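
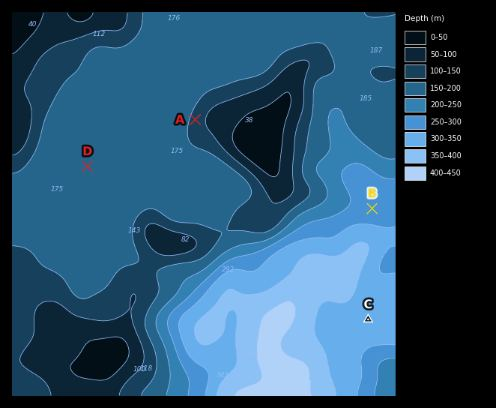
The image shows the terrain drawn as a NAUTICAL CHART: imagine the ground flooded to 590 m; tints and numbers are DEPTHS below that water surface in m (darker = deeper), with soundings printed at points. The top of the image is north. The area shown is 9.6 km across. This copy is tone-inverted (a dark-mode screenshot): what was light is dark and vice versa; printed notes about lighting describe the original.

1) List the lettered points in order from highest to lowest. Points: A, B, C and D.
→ A D B C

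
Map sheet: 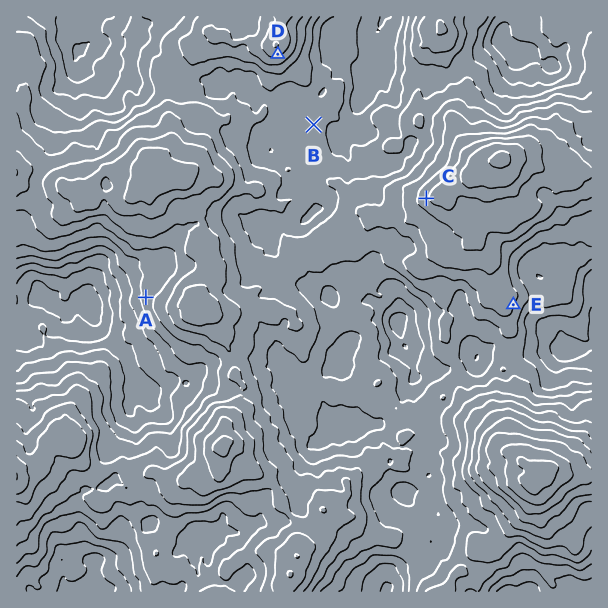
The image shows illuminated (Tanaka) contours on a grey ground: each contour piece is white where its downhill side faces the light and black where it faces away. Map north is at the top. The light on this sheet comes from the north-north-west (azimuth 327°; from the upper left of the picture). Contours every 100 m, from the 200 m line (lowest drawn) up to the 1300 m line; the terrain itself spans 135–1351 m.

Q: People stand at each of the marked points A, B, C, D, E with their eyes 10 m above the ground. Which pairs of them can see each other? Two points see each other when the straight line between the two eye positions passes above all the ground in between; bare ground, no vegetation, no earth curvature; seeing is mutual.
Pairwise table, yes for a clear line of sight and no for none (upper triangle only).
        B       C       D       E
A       no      no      no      no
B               yes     yes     no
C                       yes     no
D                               no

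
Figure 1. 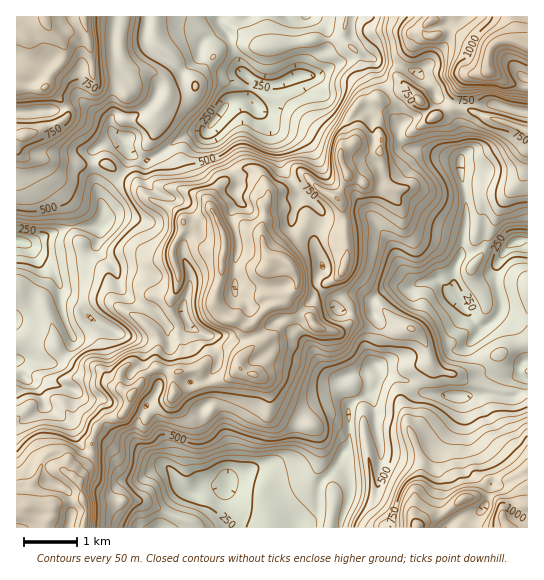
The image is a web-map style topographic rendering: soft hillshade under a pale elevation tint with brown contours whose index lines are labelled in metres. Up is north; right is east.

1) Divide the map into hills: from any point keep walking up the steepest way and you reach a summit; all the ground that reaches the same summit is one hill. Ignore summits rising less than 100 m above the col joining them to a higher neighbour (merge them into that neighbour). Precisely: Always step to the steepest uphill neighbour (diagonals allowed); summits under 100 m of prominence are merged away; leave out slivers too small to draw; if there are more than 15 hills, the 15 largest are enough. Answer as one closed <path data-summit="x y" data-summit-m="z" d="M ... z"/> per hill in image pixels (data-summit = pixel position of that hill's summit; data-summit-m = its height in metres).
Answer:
<path data-summit="487 65" data-summit-m="1191" d="M527 16l-380 1-3 16 3 13 4 6 30 17 10-5 8-7 0-5 4 7 19 12 19 1 9 7 15 5 13 0 19-8 18 0 28-15 24-5 9 6 9 24 14 21 1 35 6 6 17 1 18 7 14 3 5 3 5 29 2 26-6 37-8 17 0 14 6 16-11-8-9-13-9 0-11 3-8 5-18-3-12 7-10 11-9-8-15 0-10 10 2 6 6 1 26-1 9 14 0 8-7 21 2 9-8 10 2 20 6-4 4-8-1-14 5 6 27 8 12 11 11 3 81 1 5-6 2-11 7 0z"/><path data-summit="290 265" data-summit-m="998" d="M247 100l-10 0-10 4-21 27-13 1-12 5-32 23-7 0-12-7-9 22-20 23 2 17-6 12 0 22 18 18 6 23 10 10 10 5 12 3 18 20 14 1 5-2 19 10 10 20-2 8-14 18-10 0-1 2 9 21 8-2 5 1 5 4 4 8 1 14 5 16 0 33 29-13 21-3 10-4 6-11 4-30 12-12 12-6 15-2 5 2 6 7 5-7 13-6 0-22 8-10-2-9 7-21 0-8-9-14-32 0-20-24-2-10 6-8 0-4-8-19 0-13 6-16 0-6-10-11-12-7-15-22-4-9-3-20-6-16-16-21z"/><path data-summit="46 21" data-summit-m="963" d="M146 16l-130 1 1 224 13 3 15-8 26-9 28-1 4-11 0-9-10-29-1-24 7-8 19-9 5 3 4 11 4 5 11 5 7 0 32-23 12-5 13-1 21-27 10-4 12 1 3-22-11-7-19-1-19-12-4-7 0 5-8 7-10 5-30-17-7-13z"/><path data-summit="347 175" data-summit-m="927" d="M307 76l-10 0-19 8-13 0-12-4-4 21 14 13 10 17 11 40 15 22 12 7 10 11 0 6-6 16 0 13 8 19 0 4-6 8 2 10 18 21 2-6 8-7 15 0 9 8 10-11 12-7 18 3 8-5 11-3 9 0 9 13 9 7-4-15 0-14 8-17 6-37-2-26-5-29-5-3-14-3-18-7-17-1-7-10 1-12-11-13-23-4-13 10-7 0-8-4-10-10-3-7-13-11z"/><path data-summit="131 395" data-summit-m="927" d="M97 244l-12 9-30 6-6 0-15-11-2 1 3 6 18 16 4 7 3 7 1 22 6 18 6 12 0 5-4 7-15 14-37-3-1 5 4 9 6 5 11-2 38 14 38 42 24 12-2-14 8-20 4-4 10 12 3 14 5 10 2 8-3 11 23 30 8 0 11-7 21-1-3-38-20-23-3-6 2-10-11-22 1-2 10 0 14-18 2-8-10-20-19-10-5 2-14-1-18-20-12-3-10-5-10-10-6-23-16-16z"/><path data-summit="26 506" data-summit-m="984" d="M37 377l-10 2 12 10 5 17-14 11-14 5 0 105 123 1-6-9-14-10-3-10 1-8 6-8 19-4 7-6 16-7-16-10-15-13-21-10-38-42z"/><path data-summit="417 527" data-summit-m="1030" d="M367 395l-13 6-6 8 1 32-9 21 7 11 2 10 0 15-8 21 0 9 105 0 11-9 20-6 8-7 6-21-11-11-1-17-10-18-5-36-5-7 1 11-3 10-6 9-13 11-31 12-24 2-3-4-4-17-1-24z"/><path data-summit="507 527" data-summit-m="1069" d="M526 379l-5 0-2 11-5 6-36-1-18 2 4 6 5 36 10 18 1 17 11 11 0 2-4 16-8 9-17 4-9 5-6 7 81-1 0-146z"/>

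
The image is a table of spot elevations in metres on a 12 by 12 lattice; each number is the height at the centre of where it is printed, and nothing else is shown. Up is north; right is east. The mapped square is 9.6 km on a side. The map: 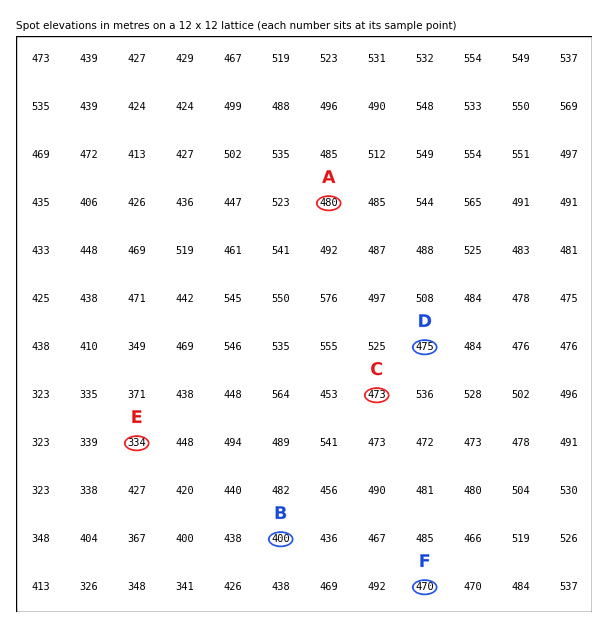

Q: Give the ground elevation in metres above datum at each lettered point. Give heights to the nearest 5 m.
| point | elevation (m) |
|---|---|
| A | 480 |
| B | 400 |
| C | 475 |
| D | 475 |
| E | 335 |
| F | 470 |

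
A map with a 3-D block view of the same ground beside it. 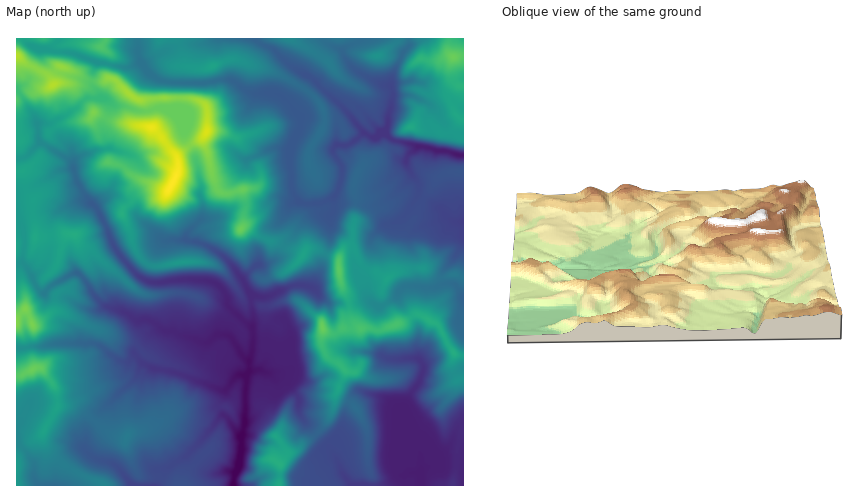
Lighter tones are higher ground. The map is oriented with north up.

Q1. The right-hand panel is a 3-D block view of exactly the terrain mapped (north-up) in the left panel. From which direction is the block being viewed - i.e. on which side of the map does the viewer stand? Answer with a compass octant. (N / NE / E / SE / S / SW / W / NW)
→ E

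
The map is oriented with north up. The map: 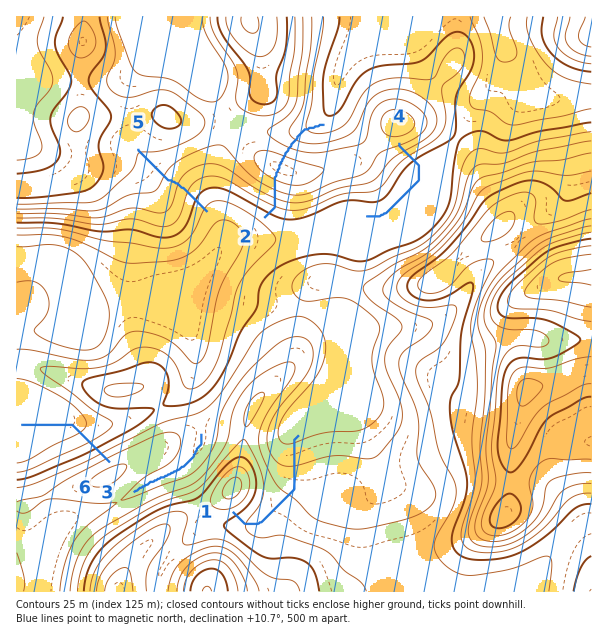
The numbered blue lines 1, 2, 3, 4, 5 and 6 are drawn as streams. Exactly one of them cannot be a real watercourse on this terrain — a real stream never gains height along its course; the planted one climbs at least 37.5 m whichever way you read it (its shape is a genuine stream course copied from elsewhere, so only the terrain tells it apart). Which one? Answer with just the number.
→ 2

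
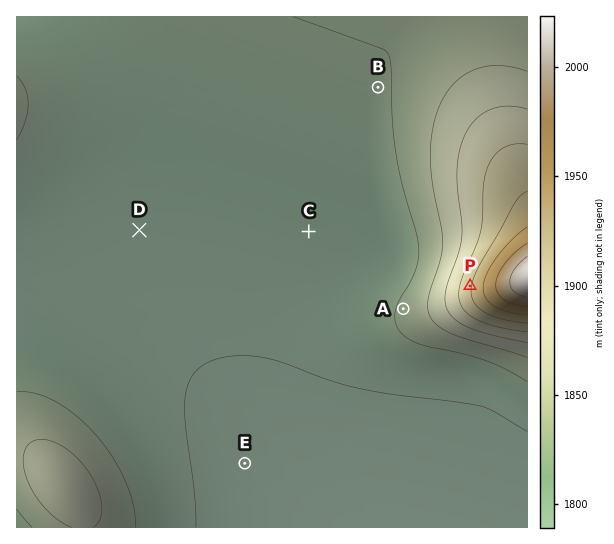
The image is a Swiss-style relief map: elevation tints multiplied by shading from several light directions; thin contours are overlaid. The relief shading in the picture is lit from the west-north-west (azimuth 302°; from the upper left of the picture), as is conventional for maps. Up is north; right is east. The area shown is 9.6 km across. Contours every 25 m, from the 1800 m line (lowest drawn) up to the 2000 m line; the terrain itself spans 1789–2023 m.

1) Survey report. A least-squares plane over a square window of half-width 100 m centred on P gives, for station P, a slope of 7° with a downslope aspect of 279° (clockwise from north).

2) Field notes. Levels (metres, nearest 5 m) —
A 1830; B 1820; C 1810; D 1805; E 1795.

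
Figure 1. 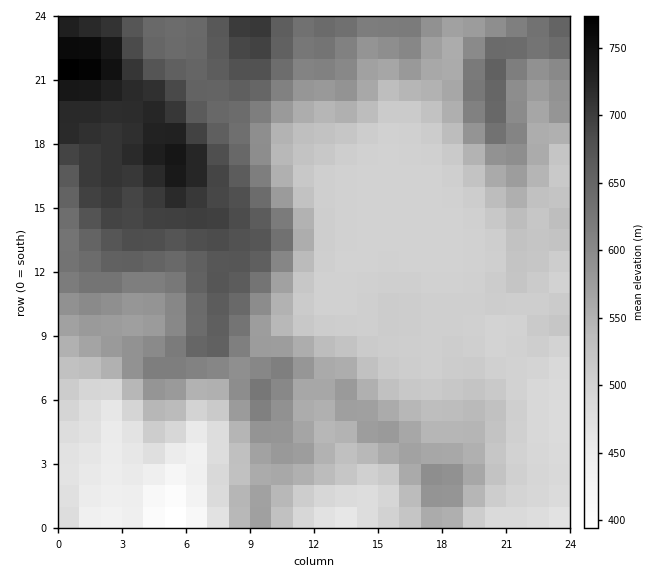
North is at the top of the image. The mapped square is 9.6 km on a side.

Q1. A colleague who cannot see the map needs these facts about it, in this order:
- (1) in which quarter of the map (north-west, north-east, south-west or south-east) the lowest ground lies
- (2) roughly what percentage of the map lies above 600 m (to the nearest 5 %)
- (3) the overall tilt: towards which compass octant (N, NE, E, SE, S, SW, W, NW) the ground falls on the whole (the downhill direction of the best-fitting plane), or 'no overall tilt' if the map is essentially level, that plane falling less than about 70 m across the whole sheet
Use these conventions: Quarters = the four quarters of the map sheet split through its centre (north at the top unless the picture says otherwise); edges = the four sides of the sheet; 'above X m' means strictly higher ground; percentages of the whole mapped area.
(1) Look to the south-west quarter for the lowest ground.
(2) Ground above 600 m makes up about 30 % of the sheet.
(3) The general tilt is down to the south-east (the land rises towards the north-west).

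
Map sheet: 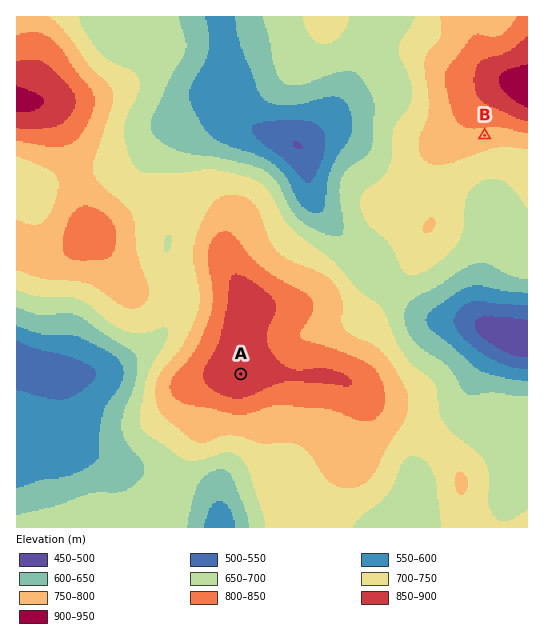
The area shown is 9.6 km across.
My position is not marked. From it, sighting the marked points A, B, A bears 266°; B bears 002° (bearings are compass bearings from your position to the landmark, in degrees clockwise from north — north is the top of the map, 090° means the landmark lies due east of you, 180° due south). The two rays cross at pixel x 477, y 357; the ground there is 570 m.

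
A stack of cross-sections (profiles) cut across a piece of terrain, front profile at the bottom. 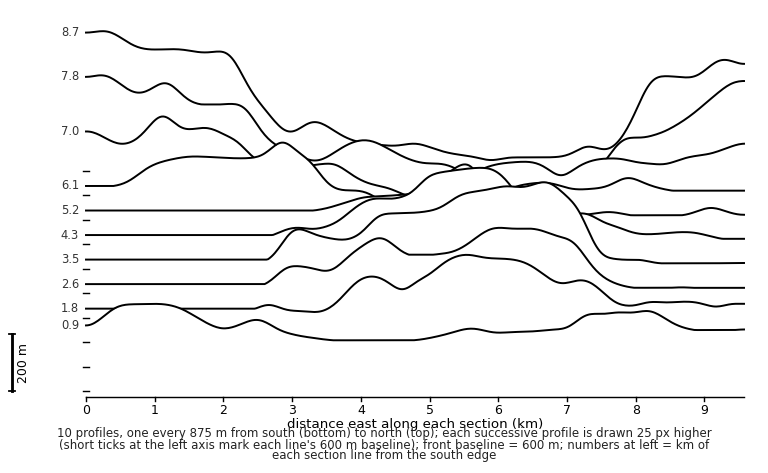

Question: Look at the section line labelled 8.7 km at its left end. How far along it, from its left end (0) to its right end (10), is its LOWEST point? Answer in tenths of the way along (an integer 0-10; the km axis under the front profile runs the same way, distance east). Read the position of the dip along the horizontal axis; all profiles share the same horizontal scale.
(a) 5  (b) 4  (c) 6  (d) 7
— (c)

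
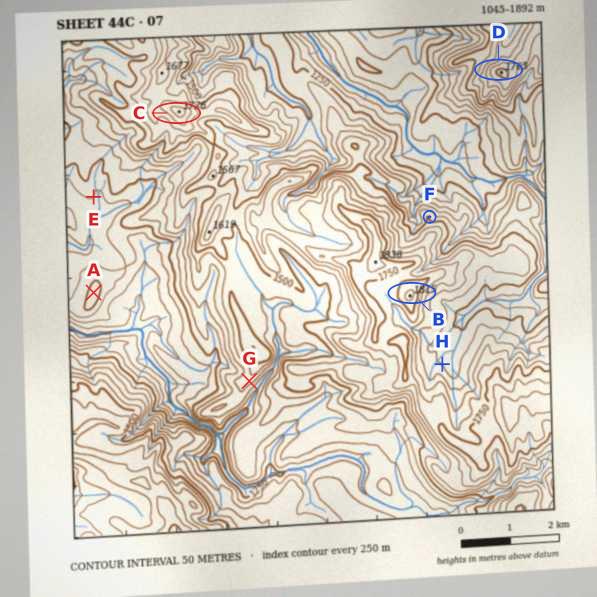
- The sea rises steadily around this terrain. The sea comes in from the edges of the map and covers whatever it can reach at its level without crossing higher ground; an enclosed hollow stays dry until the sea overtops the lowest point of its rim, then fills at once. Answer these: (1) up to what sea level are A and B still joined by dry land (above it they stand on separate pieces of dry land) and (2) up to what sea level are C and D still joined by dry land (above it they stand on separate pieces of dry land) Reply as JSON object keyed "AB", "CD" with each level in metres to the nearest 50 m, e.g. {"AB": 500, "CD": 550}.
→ {"AB": 1200, "CD": 1300}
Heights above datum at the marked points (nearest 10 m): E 1200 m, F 1490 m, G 1420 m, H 1550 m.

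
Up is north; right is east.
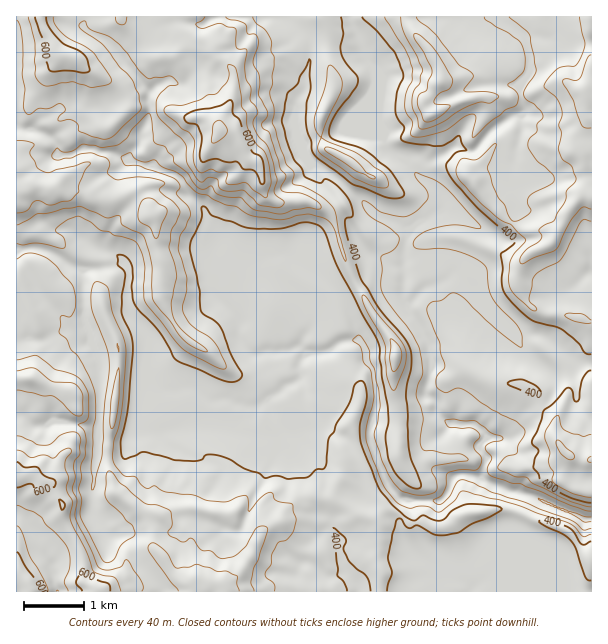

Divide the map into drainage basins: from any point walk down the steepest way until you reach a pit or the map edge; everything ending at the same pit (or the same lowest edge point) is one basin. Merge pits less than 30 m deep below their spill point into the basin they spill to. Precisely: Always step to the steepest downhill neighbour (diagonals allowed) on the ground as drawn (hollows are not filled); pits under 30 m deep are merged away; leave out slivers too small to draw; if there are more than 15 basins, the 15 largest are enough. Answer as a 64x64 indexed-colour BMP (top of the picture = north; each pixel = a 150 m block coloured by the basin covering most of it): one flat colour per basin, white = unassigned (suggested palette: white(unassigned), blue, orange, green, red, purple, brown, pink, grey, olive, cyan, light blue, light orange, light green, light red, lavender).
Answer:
<image width="64" height="64" href="data:image/bmp;base64,Qk12CAAAAAAAAHYAAAAoAAAAQAAAAEAAAAABAAQAAAAAAAAIAAATCwAAEwsAABAAAAAAAAAA////ALR3HwAOf/8ALKAsACgn1gC9Z5QAS1aMAMJ34wB/f38AIr28AM++FwDox64AeLv/AIrfmACWmP8A1bDFABIiIiIRERERERERERERERERERERERERERERERERERERIiIiIhEREREREREREREREREREREREREREREREREREREiIiIhERERERERERERERERERERERERERERERERERERESIiIiERERERERERERERERERERERERERERERERERERERIiIiIREREREREREREREREREREREREREREREREREREREiIiIhERERERERERERERERERERERERERERERERERERESIiIhERERERERERERERERERERERERERERERERERERERIiIhEREREREREREREREREREREREREREREREREREREREiIiERERERERERERERERERERERERERERERERERERERESIiIRERERERERERERERERERERERERERERERERERERERIiIhEREREREREREREREREREREREREREREREREREREREiIhERERERERERERERERERERERERERERERERERERERESIhEREREREREREREREREREREREREREREREREREREREREREREREREREREREREREREREREREREREREREREREREREREREREREREREREREREREREREREREREREREREREREREREREREREREREREREREREREREREREREREREREREREREREREREREREREREREREREREREREREREREREREREREREREREREREREREREREREREREREREREREREREREREREREREREREREREREREREREREREREREREREREREREREREREREREREREREREREREREREREREREREREREREREREREREREREREREREREREREREREREREREREREREREREREREREREREREREREREREREREREREREREREREREREREREREREREREREREREREREREREREREREREREREREREREREREREREREREREREREREREREREREREREREREREREREREREREREREREREREREREREREREREREREREREREREREREREREREREREREREREREREREREREREREREREREREREREREREREREREREREREREREREREREREREREREREREREREREREREREREREREREREREREREREREREREREREREREREREREREREREREREREREREREREREREREREREREREREREREREREREREREREREREREREREREREREREREREREREREREREREREREREREREREREREREREREREREREREREREREREREREREREREREzEREREREREREREREREREREREREREREREREREREREzMzMREREREREREREREREREREREREREREREREREREREzMzMxEREREREREREREREREREREREREREREREREREREzMzMzERERERERERERERERERERERERERERERERERERETMzMzMRERERERERERERERERERERERERERERERERERERMzMzMxEREREREREREREREREREREREREREREREREREREzMzMzERERERERERERERERERERERERERERERERERERERMzMzMRERERERERERERERERERERERERERERERERERERERMzMxERERERERERERERERERERERERERERERERERERERETMzERERERERERERERERERERERERERERERERERERERERMzMRERERERERERERERERERERERERERERERERERERERETMxEREREREREREREREREREREREREREREREREREREREREzERERERERERERERERERERERERERERERERERERERERETMRERERERERERERERERERERERERERERERERERERERERERERERERERERERERERERERERERERERERERERERERERERERERERERERERERERERERERERERERERERERERERERERERERERERERERERERERERERERERERERERERERERERERERERERERERERERERERERERERERERERERERERERERERERERERERERERERERERERERERERERERERERERERERERERERERERERERERERERERERERERERERERERERERERERERERERERERERERERERERERERERERERERERERERERERERERERERERERERERERERERERERERERERERERERERERERERERERERERERERERERERERERERERERERERERERERERERERERERERERERERERERERERERERERERERERERERERERERERERERERERERERERERERERERERERERERERERERERERERERERERERERERERERERERERERERERERERERERERERERERERERERERERERERERERERERERERERERERERERERERERERERERERERERERERERERERERERERERERERERERERERERERERERERERERERERERERERERERERERERERERERERERERERERERERERERERERERERERERERERERERERERERERERERERERERERERERERERERERERERERERERERERERERERERERERERERERERERERERERERERERERERERERERERERERERERERERERERERERERERERERERERERERERERER"/>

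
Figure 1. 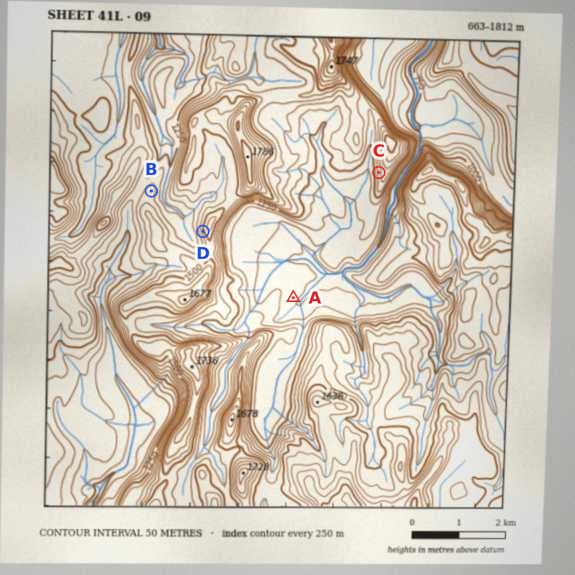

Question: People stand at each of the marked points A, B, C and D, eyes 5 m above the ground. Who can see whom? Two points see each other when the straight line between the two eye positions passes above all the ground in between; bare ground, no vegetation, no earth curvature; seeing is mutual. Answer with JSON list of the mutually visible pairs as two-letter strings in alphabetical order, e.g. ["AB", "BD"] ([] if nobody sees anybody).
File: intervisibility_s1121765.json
["AC", "BD"]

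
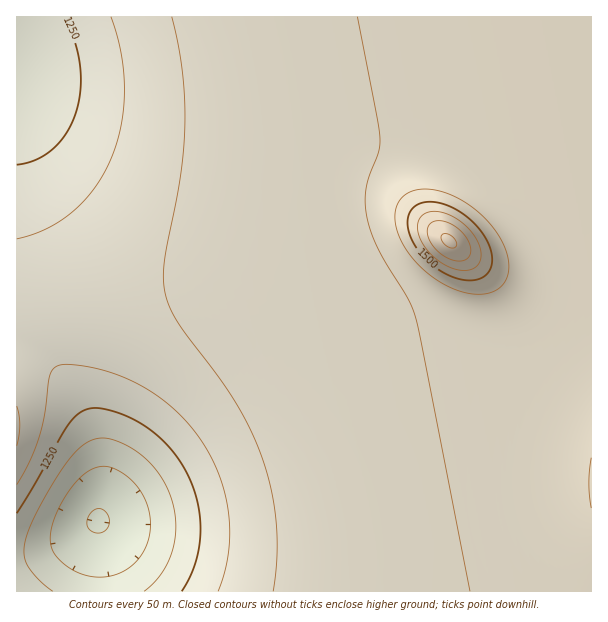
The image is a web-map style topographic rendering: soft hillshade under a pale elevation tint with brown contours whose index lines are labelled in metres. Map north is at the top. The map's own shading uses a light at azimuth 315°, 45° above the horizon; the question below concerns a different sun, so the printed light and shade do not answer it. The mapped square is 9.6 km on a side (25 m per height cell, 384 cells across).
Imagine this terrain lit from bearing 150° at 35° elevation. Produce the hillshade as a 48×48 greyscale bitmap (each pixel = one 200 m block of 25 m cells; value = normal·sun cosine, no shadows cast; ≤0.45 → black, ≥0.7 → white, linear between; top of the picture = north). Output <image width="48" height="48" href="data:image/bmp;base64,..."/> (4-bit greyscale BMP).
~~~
<image width="48" height="48" href="data:image/bmp;base64,Qk32BAAAAAAAAHYAAAAoAAAAMAAAADAAAAABAAQAAAAAAIAEAAATCwAAEwsAABAAAAAAAAAAAAAAABEREQAiIiIAMzMzAERERABVVVUAZmZmAHd3dwCIiIgAmZmZAKqqqgC7u7sAzMzMAN3d3QDu7u4A////AGZlRDMiIiM0RVZmd3d3d3d3d3d3d3d3d3ZlVEMyIiMzRFVmZ3d3d3d3d3d3d3d3d4h2VUQzIiM0RVZmd3d3d3d3d3d3d3d3d6mHZlRDMzM0RVZmd3d3d3d3d3d3d3d3d8uph2VURERERVZmd3d3d3d3d3d3d3d3d93LqHZlVERFVWZmd3d3d3d3d3d3d3d3d+7cuph2ZVVVVWZnd3d3d3d3d3d3d3d3d//u26mHdmZWZmZnd3d3d3d3d3d3d3d3dv/+3LqYd3ZmZmZ3d3d3d3d3d3d3d3d3Zv//7cupiHd3Z3d3d3d3d3d3d3d3d3d3Zu/+7cupmId3d3d3d3d3d3d3d3d3d3d3Zt7u7dy6mYh3d3d3d3d3d3d3d3d3d3d3Zs3d3cy6qZiId3d3d3d3d3d3d3d3d3d3ZrzN3Mu6qZiIh3d3d3d3d3d3d3d3d3d3Zqu8zMu6qZiIh3d3d3d3d3d3d3d3d3d3Zpmru7uqqZiIiHd3d3d3d3d3d3d3d3d3domaq7qqmZiIiHd3d3d3d3d3d3d3d3d3d3iZqqqpmYiIiHd3d3d3d3d3d3d3d3d3d3iZmqmZmYiIh3d3d3d3d3d3d3d3d3d3d3iZmZmZiIiIh3d3d3d3d3d3d3d3d3d3d4iJmZiIiIiId3d3d3d3d3d3d3d3d3d3d4iIiIiIiIiHd3d3d3d3d3d3d3eIh3d3d4iIiIiIiId3d3d3d3d3d3d3eIiIiId3d3d3d3d3d3d3d3d3d3d3d3d3iJqqmYh3d3d3d3d3d3d3d3d3d3d3d3d4mrzcuYh3d3d3d3d3d3d3d3d3d3d3d3eJrO/+yoh3d3d3d3d3d3d3d3d3d3d3d3iJvv//yoh3d2ZmZmZ3d3d3d3d3d3d3d3eJvf/9uYh3d2ZmZmZmd3d3d3d3d3d3d3d3i926mId3d2ZmZmZmZ3d3d3d3d3d3d3ZDNWVneHd3d2ZmZmZmZnd3d3d3d3d3d2QQAAA2d3d3d2VVVWZmZnd3d3d3d3d3dlIAAAA2d3d3d1VVVVZmZmd3d3d3d3d3dkIAAAJWd3d3d1VVVVVmZmd3d3d3d3d3dlMQATVnd3d3d1VVVVVWZmZ3d3d3d3d3dlQzNFZ3d3d3d1VVVVVWZmZ3d3d3d3d3d2ZVZnd3d3d3d1VVVVVWZmZ3d3d3d3d3d3d3d3d3d3d3d1VVVVVWZmZ3d3d3d3d3d3d3d3d3d3d3d1VVVVVWZmZ3d3d3d3d3d3d3d3d3d3d3d1VVVVVWZmZ3d3d3d3d3d3d3d3d3d3d3d2ZVVVVmZmZ3d3d3d3d3d3d3d3d3d3d3d2ZmVVZmZmd3d3d3d3d3d3d3d3d3d3d3d2ZmZmZmZmd3d3d3d3d3d3d3d3d3d3d3d3dmZmZmZnd3d3d3d3d3d3d3d3d3d3d3d3d2ZmZmZnd3d3d3d3d3d3d3d3d3d3d3d3d3dmZmZ3d3d3d3d3d3d3d3d3d3d3d3d4h3d3d3d3d3d3d3d3d3d3d3d3d3d3d3d4iHd3d3d3d3d3d3d3d3d3d3d3d3d3d3dw=="/>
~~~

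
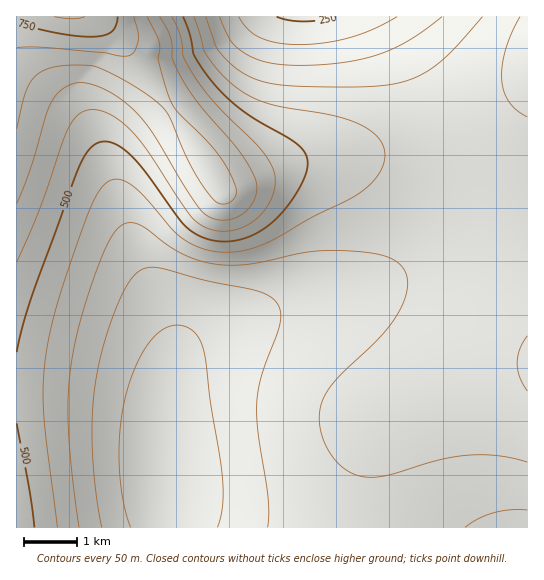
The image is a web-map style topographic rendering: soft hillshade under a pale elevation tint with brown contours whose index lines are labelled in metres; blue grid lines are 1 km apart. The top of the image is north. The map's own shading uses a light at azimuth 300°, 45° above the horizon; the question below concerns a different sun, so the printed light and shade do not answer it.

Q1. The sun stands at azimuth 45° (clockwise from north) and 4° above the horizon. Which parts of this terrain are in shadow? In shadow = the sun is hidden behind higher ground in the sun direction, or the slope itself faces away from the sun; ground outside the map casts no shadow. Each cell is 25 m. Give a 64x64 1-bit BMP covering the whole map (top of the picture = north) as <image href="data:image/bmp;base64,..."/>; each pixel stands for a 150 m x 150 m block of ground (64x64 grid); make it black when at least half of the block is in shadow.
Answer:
<image width="64" height="64" href="data:image/bmp;base64,Qk0+AgAAAAAAAD4AAAAoAAAAQAAAAEAAAAABAAEAAAAAAAACAAATCwAAEwsAAAIAAAAAAAAA////AAAAAAAAAAAAAAAAAAAAAAAAAAAAAAAAAAAAAAAAAAAAAAAAAAAAAAAAAAAAAAAAAAAAAAAAAAAAAAAAAAAAAAAAAAAAAAAAAAAAAAAAAAAAAAAAAAAAAAAAAAAAAAAAAAAAAAAAAAAAAAAAAAAAAAAAAAAAAAAAAAAAAAAAAAAAAAAAAAAAAAAAAAAAAAAAAAAAAAAAAAAAAAAAAAAAAAAAAAAAAAAAAAAAAAAAAAAAAAAAAAD8AAAAAAAAAP+AAAAAAAAA/+AAAAAAAAH/+AAAAAAAAf/+AAAAAAAB//+AAAAAAAH//8AAAAAAAf//8AAAAAAB///4AAAAAAH///wAAAAAAf///gAAAAAB///+AAAAAAH///4AAAAAAf///gAAAAAB///8AAAAAAH///gAAAAAAf//8AAAAAAB///gAAAAAAH//8AAAAAAAf//gAAAAAAB//8AAAAAAAH//wAAAAAAAf/+AAAAAAAB//wAAAAAAAH//AAAAAAAA//4AAAAAAAD//gAAAAAAAP/8AAAAAAAB//gAAAAAAAP/+AAAAAAAB//wAAAAAAAP/+AAAAAAAB//4AAAAAAAP//AAAAAAAA//4AAAAAAAD//gAAAAAAAP/8AAAAAAAA//gAAAAAAAD/8AAAAAAAAP/gAAAAAAAA/8AAAAAAAAD/AAAAAAAAAA=="/>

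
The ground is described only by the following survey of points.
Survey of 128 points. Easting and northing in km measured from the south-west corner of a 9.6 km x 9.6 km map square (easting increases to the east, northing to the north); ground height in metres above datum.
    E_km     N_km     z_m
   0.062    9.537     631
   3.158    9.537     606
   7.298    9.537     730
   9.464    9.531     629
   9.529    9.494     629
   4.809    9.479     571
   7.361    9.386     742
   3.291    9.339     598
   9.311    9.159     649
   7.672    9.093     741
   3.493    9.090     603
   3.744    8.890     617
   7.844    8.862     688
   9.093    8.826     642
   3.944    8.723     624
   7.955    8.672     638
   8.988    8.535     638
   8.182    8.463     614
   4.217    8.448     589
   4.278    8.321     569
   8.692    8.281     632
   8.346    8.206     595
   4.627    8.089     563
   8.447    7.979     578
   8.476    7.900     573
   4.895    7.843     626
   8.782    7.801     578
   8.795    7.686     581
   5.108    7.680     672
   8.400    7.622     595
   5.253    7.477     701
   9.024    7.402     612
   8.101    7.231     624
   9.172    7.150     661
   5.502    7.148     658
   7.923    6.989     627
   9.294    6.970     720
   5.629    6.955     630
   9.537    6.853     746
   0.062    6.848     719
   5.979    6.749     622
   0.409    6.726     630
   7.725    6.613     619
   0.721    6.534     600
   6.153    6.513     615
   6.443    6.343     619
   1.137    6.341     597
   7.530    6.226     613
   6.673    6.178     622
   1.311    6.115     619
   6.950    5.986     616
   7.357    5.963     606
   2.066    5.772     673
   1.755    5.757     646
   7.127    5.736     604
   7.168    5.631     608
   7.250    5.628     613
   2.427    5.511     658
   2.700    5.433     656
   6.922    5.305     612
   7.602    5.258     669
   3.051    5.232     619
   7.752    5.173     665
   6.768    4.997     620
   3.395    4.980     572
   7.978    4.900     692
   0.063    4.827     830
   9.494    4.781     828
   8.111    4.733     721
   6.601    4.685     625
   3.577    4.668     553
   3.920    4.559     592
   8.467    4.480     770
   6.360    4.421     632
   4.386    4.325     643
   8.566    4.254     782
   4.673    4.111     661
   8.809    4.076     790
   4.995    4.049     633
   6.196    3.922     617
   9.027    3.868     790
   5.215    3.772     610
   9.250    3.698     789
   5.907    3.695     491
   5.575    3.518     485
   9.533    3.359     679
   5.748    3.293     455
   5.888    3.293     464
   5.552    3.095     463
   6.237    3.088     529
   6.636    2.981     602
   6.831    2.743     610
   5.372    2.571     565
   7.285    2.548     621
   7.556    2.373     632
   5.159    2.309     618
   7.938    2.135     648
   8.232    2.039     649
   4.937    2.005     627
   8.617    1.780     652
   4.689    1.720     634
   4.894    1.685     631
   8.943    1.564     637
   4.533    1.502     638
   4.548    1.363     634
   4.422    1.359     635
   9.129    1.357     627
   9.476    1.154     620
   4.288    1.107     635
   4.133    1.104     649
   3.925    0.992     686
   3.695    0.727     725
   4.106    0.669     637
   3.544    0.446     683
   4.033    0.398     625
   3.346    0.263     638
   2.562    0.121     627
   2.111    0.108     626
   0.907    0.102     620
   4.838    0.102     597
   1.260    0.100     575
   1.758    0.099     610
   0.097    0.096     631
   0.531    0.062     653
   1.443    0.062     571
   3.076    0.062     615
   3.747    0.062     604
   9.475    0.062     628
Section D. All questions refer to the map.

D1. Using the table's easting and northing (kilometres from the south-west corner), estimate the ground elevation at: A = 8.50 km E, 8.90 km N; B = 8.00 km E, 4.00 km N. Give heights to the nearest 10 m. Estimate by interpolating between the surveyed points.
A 670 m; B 790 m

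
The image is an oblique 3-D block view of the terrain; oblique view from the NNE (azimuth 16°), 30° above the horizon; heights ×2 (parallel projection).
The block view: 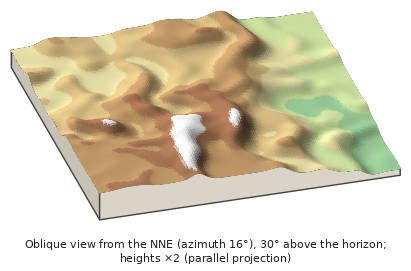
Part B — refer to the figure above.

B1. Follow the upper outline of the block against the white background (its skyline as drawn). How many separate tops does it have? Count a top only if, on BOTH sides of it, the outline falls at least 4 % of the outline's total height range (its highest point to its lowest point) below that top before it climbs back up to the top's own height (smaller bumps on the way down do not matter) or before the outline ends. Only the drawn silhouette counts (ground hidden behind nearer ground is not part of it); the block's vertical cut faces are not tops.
2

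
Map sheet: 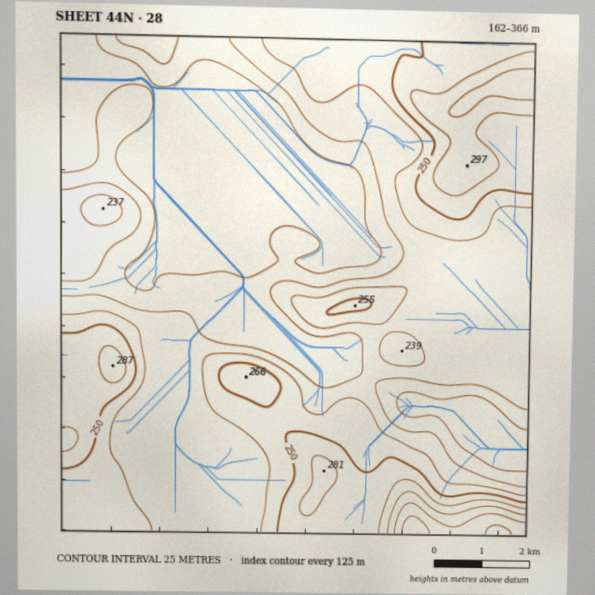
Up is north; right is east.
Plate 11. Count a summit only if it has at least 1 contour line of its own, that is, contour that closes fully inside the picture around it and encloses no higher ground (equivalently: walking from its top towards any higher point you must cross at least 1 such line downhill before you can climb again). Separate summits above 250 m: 4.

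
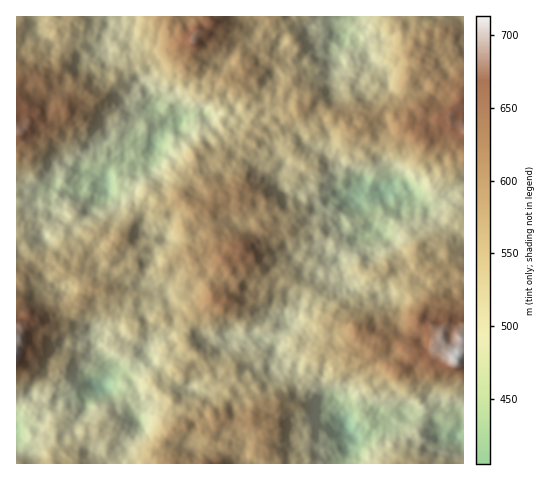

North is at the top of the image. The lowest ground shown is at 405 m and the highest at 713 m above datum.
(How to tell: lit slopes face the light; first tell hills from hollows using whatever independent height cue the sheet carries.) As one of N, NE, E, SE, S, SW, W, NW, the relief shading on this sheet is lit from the W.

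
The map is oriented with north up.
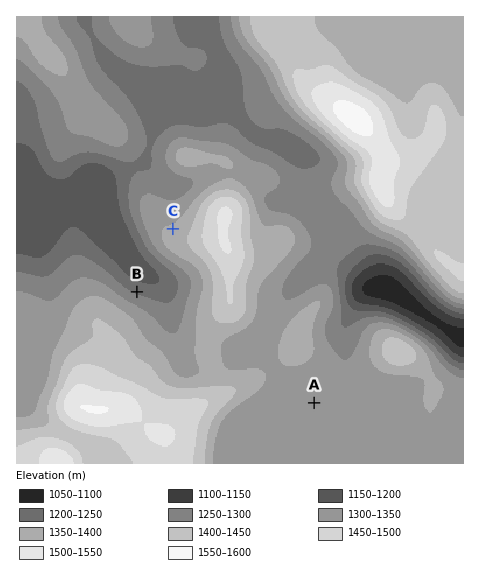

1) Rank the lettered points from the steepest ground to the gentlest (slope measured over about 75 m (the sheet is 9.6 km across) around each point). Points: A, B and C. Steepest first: B C A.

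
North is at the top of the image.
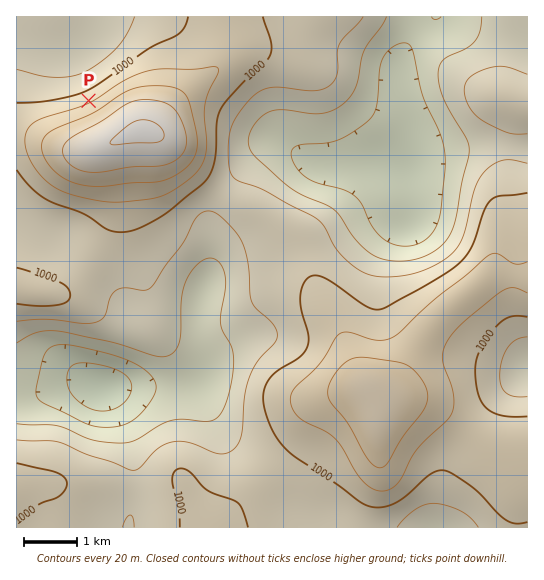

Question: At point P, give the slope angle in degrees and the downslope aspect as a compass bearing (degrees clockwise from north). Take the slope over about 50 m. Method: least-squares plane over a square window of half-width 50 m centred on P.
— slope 5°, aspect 334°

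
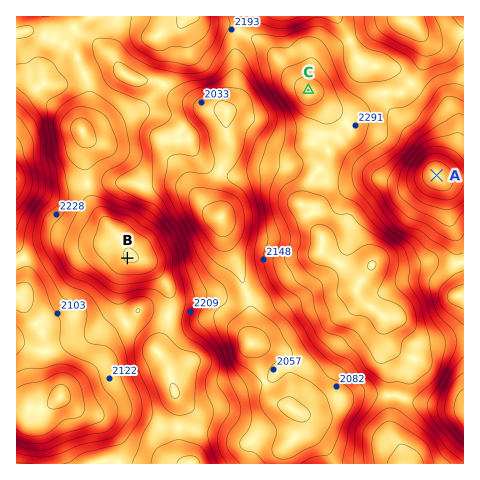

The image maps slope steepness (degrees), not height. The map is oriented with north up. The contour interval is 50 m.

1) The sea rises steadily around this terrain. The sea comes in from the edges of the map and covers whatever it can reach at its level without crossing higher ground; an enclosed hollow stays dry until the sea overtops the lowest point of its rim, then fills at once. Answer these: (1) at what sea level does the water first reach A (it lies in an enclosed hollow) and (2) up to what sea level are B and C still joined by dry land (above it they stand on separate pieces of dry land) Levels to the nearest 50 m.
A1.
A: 1900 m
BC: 2200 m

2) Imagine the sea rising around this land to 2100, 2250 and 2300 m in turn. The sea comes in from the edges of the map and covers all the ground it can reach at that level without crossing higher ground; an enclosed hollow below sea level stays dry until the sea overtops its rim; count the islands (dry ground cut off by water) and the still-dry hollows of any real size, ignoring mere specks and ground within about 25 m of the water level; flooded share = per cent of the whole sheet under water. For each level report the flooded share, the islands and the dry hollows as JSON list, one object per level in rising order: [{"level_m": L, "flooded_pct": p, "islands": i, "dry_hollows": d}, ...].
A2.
[{"level_m": 2100, "flooded_pct": 27, "islands": 0, "dry_hollows": 0}, {"level_m": 2250, "flooded_pct": 68, "islands": 1, "dry_hollows": 0}, {"level_m": 2300, "flooded_pct": 83, "islands": 5, "dry_hollows": 0}]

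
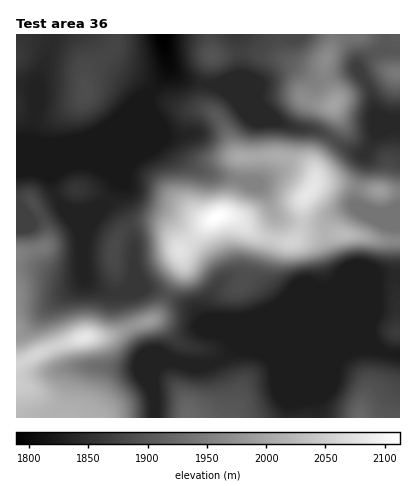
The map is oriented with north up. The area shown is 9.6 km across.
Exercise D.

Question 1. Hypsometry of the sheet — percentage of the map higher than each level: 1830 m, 82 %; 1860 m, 59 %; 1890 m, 41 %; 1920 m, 31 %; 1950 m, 24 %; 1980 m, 17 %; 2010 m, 11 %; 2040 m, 6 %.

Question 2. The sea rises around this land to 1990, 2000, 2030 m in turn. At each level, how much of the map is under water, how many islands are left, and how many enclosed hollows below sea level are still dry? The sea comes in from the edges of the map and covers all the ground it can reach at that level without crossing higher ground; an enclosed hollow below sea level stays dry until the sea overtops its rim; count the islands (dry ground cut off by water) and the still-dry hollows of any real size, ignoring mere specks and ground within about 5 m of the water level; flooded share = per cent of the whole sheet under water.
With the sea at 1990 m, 85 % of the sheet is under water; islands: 2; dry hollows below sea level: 0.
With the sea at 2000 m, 87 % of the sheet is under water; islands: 1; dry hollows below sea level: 0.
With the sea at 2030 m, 93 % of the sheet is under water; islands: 1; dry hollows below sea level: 0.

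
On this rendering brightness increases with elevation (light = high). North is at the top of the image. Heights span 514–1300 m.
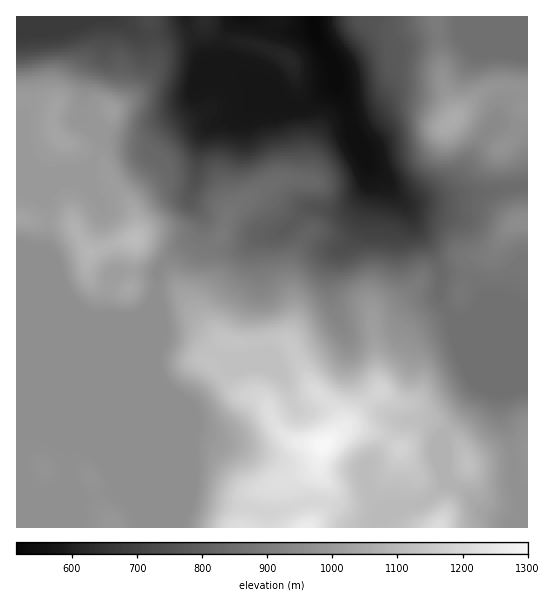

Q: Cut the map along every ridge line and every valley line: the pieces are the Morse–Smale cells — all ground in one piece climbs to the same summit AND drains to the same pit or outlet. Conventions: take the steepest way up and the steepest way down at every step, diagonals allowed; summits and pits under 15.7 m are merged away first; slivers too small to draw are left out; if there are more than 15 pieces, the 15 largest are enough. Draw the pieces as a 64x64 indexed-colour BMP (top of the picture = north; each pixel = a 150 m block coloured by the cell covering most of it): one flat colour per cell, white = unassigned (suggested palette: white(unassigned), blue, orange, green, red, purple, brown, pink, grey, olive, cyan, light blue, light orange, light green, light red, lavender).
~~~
<image width="64" height="64" href="data:image/bmp;base64,Qk12CAAAAAAAAHYAAAAoAAAAQAAAAEAAAAABAAQAAAAAAAAIAAATCwAAEwsAABAAAAAAAAAA////ALR3HwAOf/8ALKAsACgn1gC9Z5QAS1aMAMJ34wB/f38AIr28AM++FwDox64AeLv/AIrfmACWmP8A1bDFACIiIiIiIiIiIv////////8AAAAAAAAAAAAAAAAAAAALIiIiIiIiIiIi/////////wAAAAABERAAAAAAAAAHd3siIiIiIiIiIiL///////EREQAAABEREREAAAAAAHd3eyIiIiIiIiIiIv///xEREREREREREREREREQAAAHd3d7IiIiIiIiIiIi//EREREREREREREREREREREAAHd3d3siIiIiIiIiIiL/8RERERERERERERERERERERB3d3d3eyIiIiIiIiIiIv8REREREREREREREREREREREXd3d3e7IiIiIiIiIiIi/xEREREREREREREREREREREXd3d3d7siIiIiIiIiIiL/ERERERERERERERERERERERd3d3d3uyIiIiIiIiIiIvERERERERERERERERERERERF3d3d3e7IiIiIiIiIiIi8REREREREREREREREREREREXd3d3d7siIiIiIiIiIiIRERERERERERERERERERERERF3d3d3uyIiIiIiIiIiIhEREREREREREREREREREREREXd3d3u7IiIiIiIiIiIiERERERERERERERERERERERERF3d3e7siIiIiIiIiIiIRERERERERERERERERERERERERd3d7uyIiIiIiIiIiIhEREREREREREREREREREREREREXd3u7IiIiIiIiIiIiERERERERERERERERERERERERERd3e7siIiIiIiIiIiIREREREREREREREREREREREREREXe7uyIiIiIiIiIiIhERERERERERERERERERERERERERd7u7IiIiIiIiIiIhERERERERERERERERERERERERERd3u7siIiIiIiIiIiERERERERERERERERERERERERERF3u7uyIiIiIiIiIiIRERERERERERERERERERERERERF3e7u7IiIiIiIiIiIhEREREREREREREREREREREREREXe7u7siIiIiIiIiIiERERERERERERERERERERERERERe7u7uyIiIiIiIiIiIRERERERERERERERERERERERERe7u7u7IiIiIiIiIiIhERERERERERERERERERERERERG7u7u7siIiIiREAAACERERERERERERERERERERERERFVVVVVVd3d3dREQAAAAREREREREREREREREREREREREVVVVVVV3d3dRERAAAABEREREREREREREREREREREREVVVVVVVXd3d1EREAAAAARERERERERERERERERERERERVVVVVVVd3d1ERERAAAABERERERERERERERERERERERFVVVVVVV3d3UREREAAAAEREREREREREREREREREREREVVVVVVVXd3UREREREREQRERERERERERERERERERERERVVVVVVVd3dREREREREREERERERERERERERERERERERFVVVVVVV3d1ERERERERERBERERERERERERERERERERFVVVVVVVXd3UREREREREREQRERERERERERERERERERFVVVVVVVVd3dREREREREREREEREREREREREREREREREVVVVVVVVV3d1ERERERERERERBEREREREREREREREREVVVVVVVVVXd3UREREREREREREERERERERERERERERERVVVVVVVVVd3dREREREREREREQRERERERERERERERERVVVVVVVVVV3d1EREREREREREQRERERERERERERERERFVVVVVVVVVXdRERERERERERERBERERERERERERERERMzMzMzVVVVVUREREREREREREREEREREREREREREREREzMzMzMzMzNVREREREREREREREQREREREREREREREREzMzMzMzMzMzNETuREREREREREREEREREREREREREREzMzMzMzMzMzM+7u7u7kREREREREQREREREREREREREzMzMzMzMzMzMz7u7u7u5ERERERERBERERERERERERETMzMzMzMzMzMzPu7u7u7kREREREREERERERERERERETMzMzMzMzMzMzM+7u7mZm7k6Z5EREQRERERERERERERMzMzMzMzMzMzMz7u7mZmZpmZmeREREERERERERERERMzMzMzMzMzMzMzPu7mZmbMmZmZmURERBEREREREREREzMzMzMzMzMzMzM+7u5mbMzJmZmZlEREREERERERERETMzMzMzMzMzMzMz7u7mZszMmZmZmZlERERBERERERETMzMzMzMzODMzMzPuZmZmzMzMmZmZmURERERESqqhERMzMzMzMzOIgzMzM2ZmZmZszMzJmZmZRERERESqqqqhEzMzMzMzM4iIMzMzZmZmZmzMzMyZmZmUREREqqqqqqozMzMzMzMziIiIiIhmZmZmbMzMzMmZmZREREqqqqqqqjMzMzMzMziIiIiIiGZmZmZszMzMyZmZmQCqqqqqqqqqMzMzMzMzOIiIiIiIZmZmZmbMzMzJmZmQAKqqqqqqqqMzMzMzMzM4iIiIiIhmZmZmZmzMzMmZmZAAqqqqqqqqozMzMzMzMziIiIiIiGZmZmZmbMzMyZmZAACqoAqqqqozMzMzMzMzOIiIiIiIZmZmZmZszMzJmZkAAAAACqqqqjMzMzMzMzM4iIiIiIhmZmZmZmzMAAAAmQAAAAAAAAADMzMzMzMzMziIiIiIiGZmZmZmbMAAAAAAAAAAAAAAAAMzMzMzMzMzOIiIiIiI"/>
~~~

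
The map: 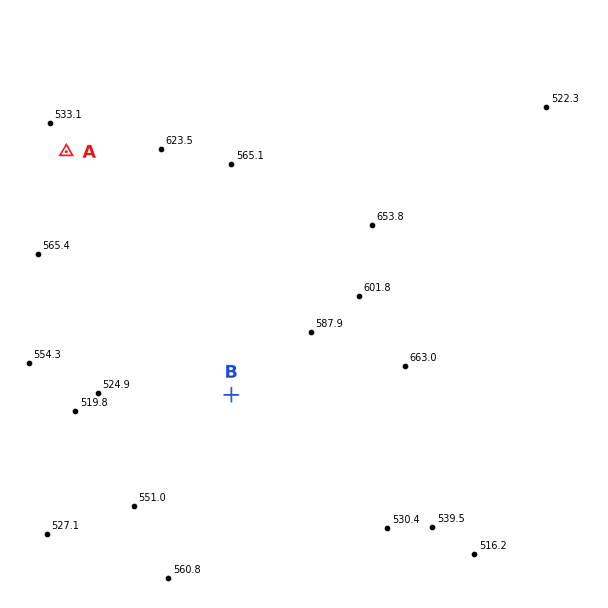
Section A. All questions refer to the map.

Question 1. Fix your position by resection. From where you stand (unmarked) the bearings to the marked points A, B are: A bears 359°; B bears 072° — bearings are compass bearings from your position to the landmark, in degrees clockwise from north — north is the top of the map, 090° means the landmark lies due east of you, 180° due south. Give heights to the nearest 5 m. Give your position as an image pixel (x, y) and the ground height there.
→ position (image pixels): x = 71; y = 447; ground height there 510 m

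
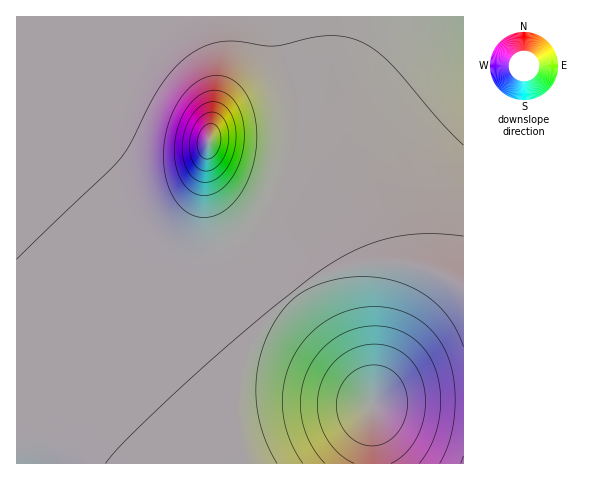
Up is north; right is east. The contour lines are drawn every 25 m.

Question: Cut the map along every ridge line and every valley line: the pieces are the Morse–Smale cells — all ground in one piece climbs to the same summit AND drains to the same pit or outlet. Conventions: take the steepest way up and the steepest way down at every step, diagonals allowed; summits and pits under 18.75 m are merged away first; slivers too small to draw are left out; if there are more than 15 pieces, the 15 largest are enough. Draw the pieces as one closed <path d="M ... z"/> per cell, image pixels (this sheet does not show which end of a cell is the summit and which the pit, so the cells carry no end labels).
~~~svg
<path d="M463 16l-183 0 11 38 4 23 0 41-7 39-15 38-18 26-25 21-23 10-34 0-14-5-20-12-37-34-86-91 1 354 229 0-8-38 0-30 4-25 17-37 16-22 18-17 35-21 40-11 32 0 14 3 26 8 24 12z"/><path d="M279 16l-262 0-1 93 86 92 37 34 20 12 21 6 21 0 17-5 25-15 17-18 17-29 11-29 7-39 0-41-7-37z"/><path d="M400 263l-40 1-32 10-35 21-24 24-18 30-12 39-1 38 4 26 6 12 124 0 0-60 23-3 69-2 0-112-30-15z"/><path d="M463 400l-47 0-44 4 1 59 90 1z"/>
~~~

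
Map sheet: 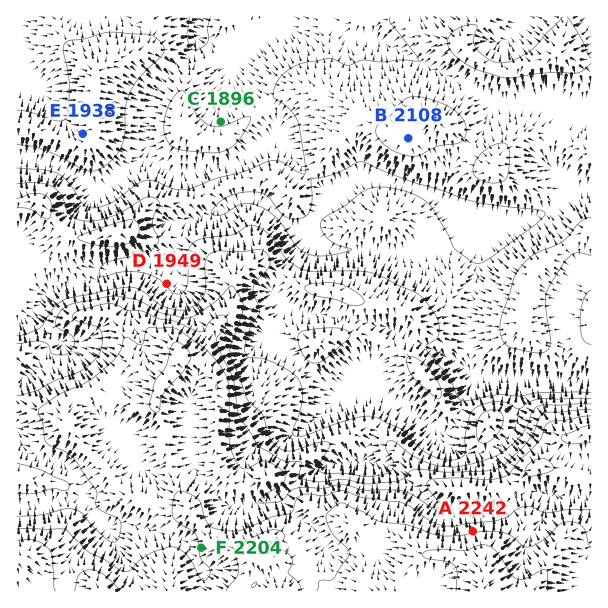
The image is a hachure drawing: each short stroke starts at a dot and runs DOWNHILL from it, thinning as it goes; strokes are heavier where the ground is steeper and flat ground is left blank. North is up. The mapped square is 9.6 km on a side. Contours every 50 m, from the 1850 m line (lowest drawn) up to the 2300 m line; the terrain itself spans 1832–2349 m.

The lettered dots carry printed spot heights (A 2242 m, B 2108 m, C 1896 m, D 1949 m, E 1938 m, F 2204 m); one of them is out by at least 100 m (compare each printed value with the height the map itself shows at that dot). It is B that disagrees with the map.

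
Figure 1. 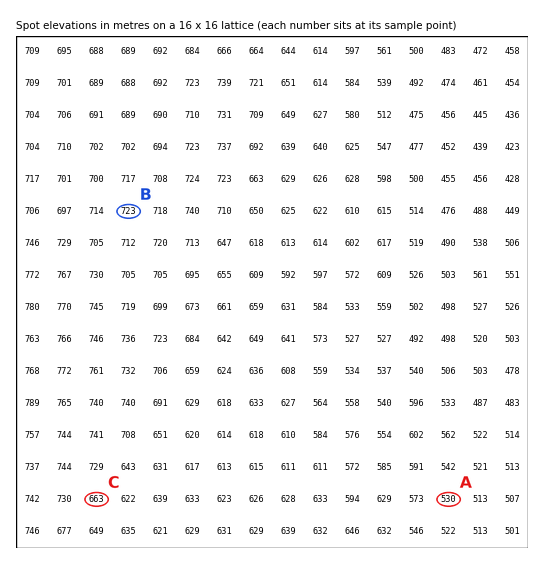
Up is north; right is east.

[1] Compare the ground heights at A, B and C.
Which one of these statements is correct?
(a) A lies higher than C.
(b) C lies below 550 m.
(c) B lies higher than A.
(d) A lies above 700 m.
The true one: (c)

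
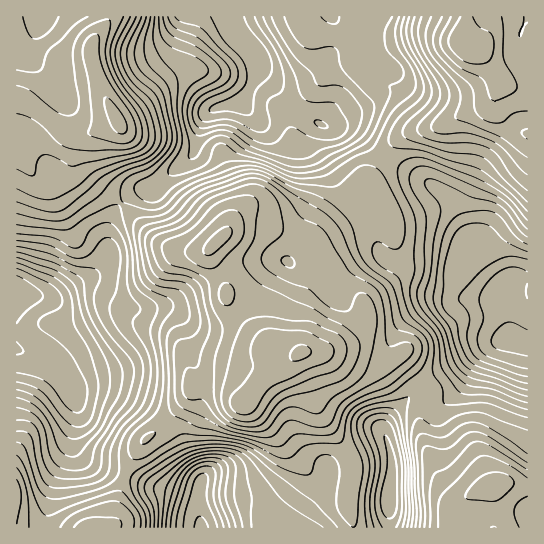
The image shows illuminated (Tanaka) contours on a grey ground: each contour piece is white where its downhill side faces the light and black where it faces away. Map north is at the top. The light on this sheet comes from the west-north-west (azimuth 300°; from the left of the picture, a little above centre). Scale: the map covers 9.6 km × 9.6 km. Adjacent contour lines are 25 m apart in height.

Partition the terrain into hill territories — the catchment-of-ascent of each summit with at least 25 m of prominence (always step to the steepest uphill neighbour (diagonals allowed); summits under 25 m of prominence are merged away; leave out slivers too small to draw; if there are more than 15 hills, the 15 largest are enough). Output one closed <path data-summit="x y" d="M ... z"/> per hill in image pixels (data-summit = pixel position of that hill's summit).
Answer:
<path data-summit="301 353" d="M379 16l-150 1 2 8 6 12 18 17 5 17 35 38 24 14-8 23 13 20 9 20-2 12-11 15-13 26-18 22-4 0-9 8-13 25-24 19-16 11-20 3-14-6-20-13-34 1-21-6-19-10-17 0-15 6-47-4 0 54 33 12 10 9 13 19 5 17 0 16-2 8 0 17 2 6 8 7 12 7 32 9 24 11 42 12 4 7 3 22 187 0 3-69-8-25 3-12 26-29 64-42 32-14 14 6 5-1 0-64-10-1-7 3-6 6-2 7-9 4-13-1-12-5-12-14 0-12 11-24 0-8-13-30-16-14-60-34-26-26-22-1-10-3 10-14 42-42 7-4-13-10-13-6-12 0-7 3-10 12 8-22 0-23 10 13 15 3 15-7z"/><path data-summit="118 121" d="M229 16l-213 1 1 278 36 2 41-22 10-10 4-8 0-30 8-18 14-14 8-4 16-2 39-35 8-31 9-12 15-6 13-1 6-5 12-22 3-14-4-9-20-21z"/><path data-summit="466 43" d="M527 16l-146 0-8 12-15 7-15-3-9-13-1 23-5 15 1 2 6-7 7-3 12 0 13 6 13 10-7 4-42 42-10 14 10 3 22 1 26 26 60 34 16 14 13 30 0 8-11 24 0 12 12 14 18 6 12-1 12-16 17-3z"/><path data-summit="218 241" d="M258 67l-2 10-15 26-26 5-8 6-6 9-8 32-39 34-16 2-8 4-14 14-8 18 0 30-4 8-10 10-44 24 13 0 15-6 17 0 19 10 21 6 34-1 25 16 19 3 13-4 37-29 13-25 15-10 18-24 11-22 12-18 1-9-9-20-13-20 8-23-24-14-35-38z"/><path data-summit="491 487" d="M510 337l-33 14-36 22-28 20-26 29-3 12 8 25 0 18-3 12 1 39 138-1 0-184z"/><path data-summit="17 494" d="M18 349l-2 1 0 177 29 1 8-43 16-36 8-31 0-11-5-18-18-24-13-8z"/><path data-summit="85 527" d="M74 429l-7 28-14 28-8 34 1 9 155-1-2-21-4-7-46-14-20-9-40-13-12-10-2-6z"/>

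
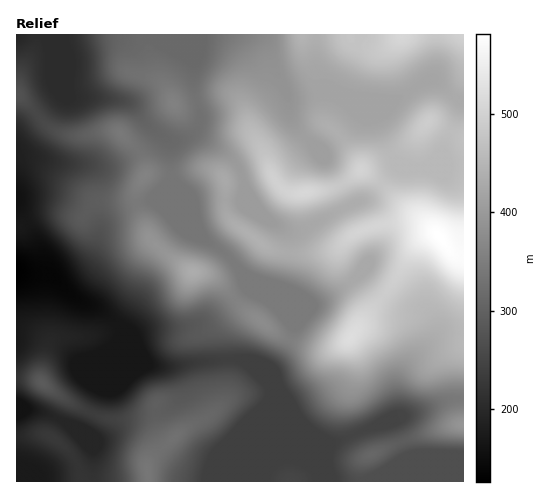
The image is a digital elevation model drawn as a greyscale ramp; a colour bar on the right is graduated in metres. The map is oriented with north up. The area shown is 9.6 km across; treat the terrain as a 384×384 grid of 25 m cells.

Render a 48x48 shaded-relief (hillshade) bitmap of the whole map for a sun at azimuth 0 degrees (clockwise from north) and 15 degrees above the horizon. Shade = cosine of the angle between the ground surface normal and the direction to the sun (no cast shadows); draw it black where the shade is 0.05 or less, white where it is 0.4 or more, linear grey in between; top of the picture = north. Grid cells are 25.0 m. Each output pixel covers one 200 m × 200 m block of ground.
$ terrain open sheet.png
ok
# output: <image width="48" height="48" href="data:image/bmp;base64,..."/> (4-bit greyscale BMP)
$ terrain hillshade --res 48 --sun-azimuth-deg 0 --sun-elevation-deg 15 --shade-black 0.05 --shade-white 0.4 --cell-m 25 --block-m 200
<image width="48" height="48" href="data:image/bmp;base64,Qk32BAAAAAAAAHYAAAAoAAAAMAAAADAAAAABAAQAAAAAAIAEAAATCwAAEwsAABAAAAAAAAAAAAAAABEREQAiIiIAMzMzAERERABVVVUAZmZmAHd3dwCIiIgAmZmZAKqqqgC7u7sAzMzMAN3d3QDu7u4A////AJmYiJqqmHiYeIiZmZmZqqmZh2V5mZmZmZmIeJq6mImYd4iZmZmZqqmZh2VXiZmZmYd2Z6u7qqqodneJmZmZmZmZmphmaIiIiHZVabqqq8u5dmZomZmZmZmZq925dmVEMod3m7mImsy6l2VFeZmZmZmYis7uynUhALu7y5dlebu7uoZUWJmZmZhlRXrN3cl1Q83cp1VnmqqrzLmGVYmZmZZCERNpq7u6qqqWQ1i97bqaq7updWiZmXUzIQAkZnirzWMRNr7//+y6qru6mGeJmGVURDISIiNYqzEDjf7czf/+27u7upmZllRWZlQyIREkZlV63+upmt///tzMzLuZhTNFZlVEMyIjM6zd3KmZma3/7t3d3MqZdTMjRERERFZUM97+ypmZmZqpiaq7u6mGRFQyEjRERXh2Vc3sqHiJmZl1RFVnd2UxFHdkIjRDRXiId6u7mHeImZh2ZVRERCEAN5updVVEVWeJmJqqqZmYmZiImId2UxEUebzcuYZmZmeJmZq7u7u6mHd4iImHVDRpqr3u3KmIh3d4iKu7zMy6l2VlVFd2ZWirqZve7bqZiIiId7u8zLupdVVUMiNVZ6vLmZm83tuoiIiHdru7u5h2VVVVQhE0abupmZh4re24d4iHZbuqqXZVVUVVVDIkeqmZiGVFe93Jd3d2RKqqmGVVVEM0VVRGmph2VDM0WL3bh3ZkM5mZh2VlVDIjWJmauoUyIjRFVorLl2VDRYiIdlVmVUM0i+/tuFIjRVZmVWial1REZ3eHZERWZlVXvv/8hTNXiJiIdUVol2RGiWd2QzVniHeK3u24Qkaauqu6l0M2eHZomndkM0Z4iZms3KqFNHrMuprMyoZVeIiJqphlVnd4iavMuZl1WbzKh3is3tuYiJq8zKl3iZiHiKzLmZl3m8uWREVove7bqave7qmZqqmIiJq6mZmIqqljIiI0abzLq83v/5maqqqqqYiZmZh4mZhDVmVVRWeKve//7YiJq7u7upd4mXZniJZGm8y6hUR6ze7tu3iJq8zLu6mImGVoqoZpve//yVWKu8y6qoiaqrupmruqqZibynaLzN7u25mqqZmZmYmYh3d3d5vLu8zdyWery8y6q8y6mIiZmYh2VEVVVoq7q83cp2iry7qYm+7LmHeJmIZUVWZlZ5u6mavKhnm8y6l3i93LqYd4iWVXm7uZmruod4mpmJrMy6h4m7u7u5h3mlaL3v/t7tuHZnmZqrvMupmaqqqqvMqZq0as3e7//9qHZ4mImrzLqpqrqpmZq93Lu1i8urvN26iIiZl3iry6qZqqqZmZms3tupq6mZmHZVaJq6mImruqmYmZmYiIiazMqLupmZh1Q0aKu6qru7uqmIiZiHdmZ4mql8uZmZmGZomau6q8zLqqmIiId2VVVniJh8qZmZmImaqquqq8y7qpl3iHZmVVVVZ3d8qZmZiJqqqqqZmqu7qpl3iHZmd3ZUVVZrqZmYh4mqmZmZmaq7qqmHiHd4mYdlVVVrqZmYh4mZmZmZmaqrqqmIiIiJmYd2ZVZg=="/>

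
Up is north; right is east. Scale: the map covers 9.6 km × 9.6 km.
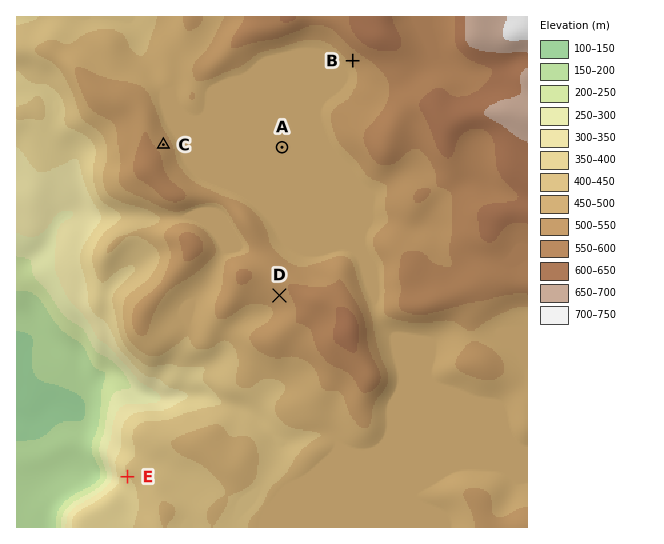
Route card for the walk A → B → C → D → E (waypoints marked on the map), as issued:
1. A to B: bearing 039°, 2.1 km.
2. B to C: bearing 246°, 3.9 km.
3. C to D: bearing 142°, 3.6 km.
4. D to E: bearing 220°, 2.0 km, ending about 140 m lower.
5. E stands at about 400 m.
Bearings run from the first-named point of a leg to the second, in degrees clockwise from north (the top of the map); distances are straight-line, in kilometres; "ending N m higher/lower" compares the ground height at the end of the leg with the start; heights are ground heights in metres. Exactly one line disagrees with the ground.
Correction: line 4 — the distance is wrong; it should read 4.4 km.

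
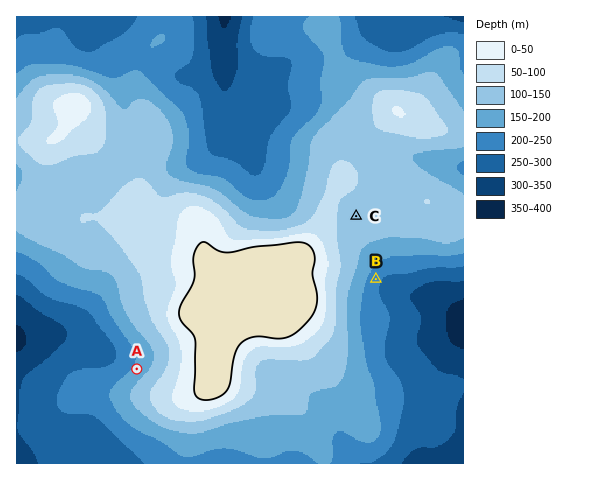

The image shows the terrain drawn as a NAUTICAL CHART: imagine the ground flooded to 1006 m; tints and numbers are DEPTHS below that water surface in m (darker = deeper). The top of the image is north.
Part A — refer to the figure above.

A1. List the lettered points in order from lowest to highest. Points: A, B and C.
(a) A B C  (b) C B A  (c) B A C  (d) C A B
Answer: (c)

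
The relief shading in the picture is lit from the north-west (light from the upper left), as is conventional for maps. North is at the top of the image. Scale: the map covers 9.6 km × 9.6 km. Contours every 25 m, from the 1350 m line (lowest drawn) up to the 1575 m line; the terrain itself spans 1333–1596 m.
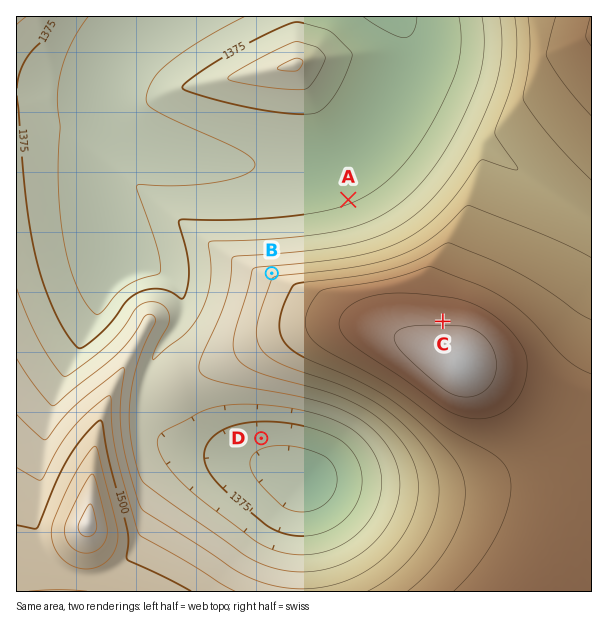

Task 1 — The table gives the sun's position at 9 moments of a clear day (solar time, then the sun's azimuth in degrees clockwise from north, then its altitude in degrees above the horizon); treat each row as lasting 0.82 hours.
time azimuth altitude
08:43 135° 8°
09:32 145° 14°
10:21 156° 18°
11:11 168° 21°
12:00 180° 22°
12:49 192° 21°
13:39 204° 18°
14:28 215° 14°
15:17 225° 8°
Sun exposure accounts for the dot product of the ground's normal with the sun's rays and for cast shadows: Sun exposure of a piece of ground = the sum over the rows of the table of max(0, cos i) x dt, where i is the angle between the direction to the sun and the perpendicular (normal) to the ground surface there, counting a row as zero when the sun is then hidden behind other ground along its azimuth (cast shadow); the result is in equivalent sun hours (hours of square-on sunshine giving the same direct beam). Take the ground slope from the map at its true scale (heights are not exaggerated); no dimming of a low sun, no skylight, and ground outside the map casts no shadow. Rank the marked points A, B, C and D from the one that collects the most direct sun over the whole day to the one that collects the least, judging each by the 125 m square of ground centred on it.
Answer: D > A ≈ C > B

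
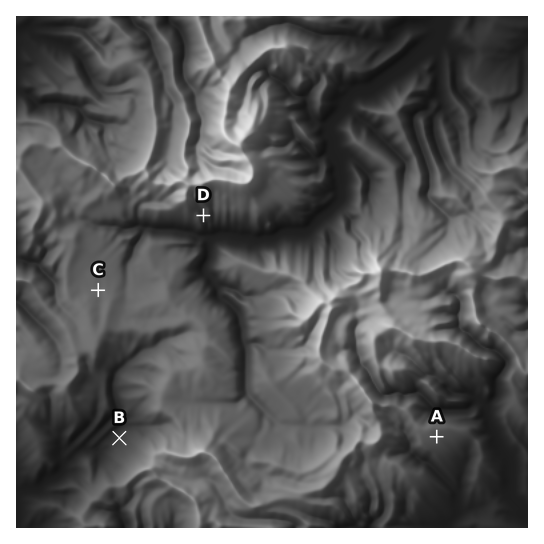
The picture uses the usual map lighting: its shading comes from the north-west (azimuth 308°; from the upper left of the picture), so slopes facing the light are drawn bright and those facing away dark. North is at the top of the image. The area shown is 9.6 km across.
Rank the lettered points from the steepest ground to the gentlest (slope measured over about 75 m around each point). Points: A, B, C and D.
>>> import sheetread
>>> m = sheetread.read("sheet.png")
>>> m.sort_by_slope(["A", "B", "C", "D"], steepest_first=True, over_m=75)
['D', 'B', 'A', 'C']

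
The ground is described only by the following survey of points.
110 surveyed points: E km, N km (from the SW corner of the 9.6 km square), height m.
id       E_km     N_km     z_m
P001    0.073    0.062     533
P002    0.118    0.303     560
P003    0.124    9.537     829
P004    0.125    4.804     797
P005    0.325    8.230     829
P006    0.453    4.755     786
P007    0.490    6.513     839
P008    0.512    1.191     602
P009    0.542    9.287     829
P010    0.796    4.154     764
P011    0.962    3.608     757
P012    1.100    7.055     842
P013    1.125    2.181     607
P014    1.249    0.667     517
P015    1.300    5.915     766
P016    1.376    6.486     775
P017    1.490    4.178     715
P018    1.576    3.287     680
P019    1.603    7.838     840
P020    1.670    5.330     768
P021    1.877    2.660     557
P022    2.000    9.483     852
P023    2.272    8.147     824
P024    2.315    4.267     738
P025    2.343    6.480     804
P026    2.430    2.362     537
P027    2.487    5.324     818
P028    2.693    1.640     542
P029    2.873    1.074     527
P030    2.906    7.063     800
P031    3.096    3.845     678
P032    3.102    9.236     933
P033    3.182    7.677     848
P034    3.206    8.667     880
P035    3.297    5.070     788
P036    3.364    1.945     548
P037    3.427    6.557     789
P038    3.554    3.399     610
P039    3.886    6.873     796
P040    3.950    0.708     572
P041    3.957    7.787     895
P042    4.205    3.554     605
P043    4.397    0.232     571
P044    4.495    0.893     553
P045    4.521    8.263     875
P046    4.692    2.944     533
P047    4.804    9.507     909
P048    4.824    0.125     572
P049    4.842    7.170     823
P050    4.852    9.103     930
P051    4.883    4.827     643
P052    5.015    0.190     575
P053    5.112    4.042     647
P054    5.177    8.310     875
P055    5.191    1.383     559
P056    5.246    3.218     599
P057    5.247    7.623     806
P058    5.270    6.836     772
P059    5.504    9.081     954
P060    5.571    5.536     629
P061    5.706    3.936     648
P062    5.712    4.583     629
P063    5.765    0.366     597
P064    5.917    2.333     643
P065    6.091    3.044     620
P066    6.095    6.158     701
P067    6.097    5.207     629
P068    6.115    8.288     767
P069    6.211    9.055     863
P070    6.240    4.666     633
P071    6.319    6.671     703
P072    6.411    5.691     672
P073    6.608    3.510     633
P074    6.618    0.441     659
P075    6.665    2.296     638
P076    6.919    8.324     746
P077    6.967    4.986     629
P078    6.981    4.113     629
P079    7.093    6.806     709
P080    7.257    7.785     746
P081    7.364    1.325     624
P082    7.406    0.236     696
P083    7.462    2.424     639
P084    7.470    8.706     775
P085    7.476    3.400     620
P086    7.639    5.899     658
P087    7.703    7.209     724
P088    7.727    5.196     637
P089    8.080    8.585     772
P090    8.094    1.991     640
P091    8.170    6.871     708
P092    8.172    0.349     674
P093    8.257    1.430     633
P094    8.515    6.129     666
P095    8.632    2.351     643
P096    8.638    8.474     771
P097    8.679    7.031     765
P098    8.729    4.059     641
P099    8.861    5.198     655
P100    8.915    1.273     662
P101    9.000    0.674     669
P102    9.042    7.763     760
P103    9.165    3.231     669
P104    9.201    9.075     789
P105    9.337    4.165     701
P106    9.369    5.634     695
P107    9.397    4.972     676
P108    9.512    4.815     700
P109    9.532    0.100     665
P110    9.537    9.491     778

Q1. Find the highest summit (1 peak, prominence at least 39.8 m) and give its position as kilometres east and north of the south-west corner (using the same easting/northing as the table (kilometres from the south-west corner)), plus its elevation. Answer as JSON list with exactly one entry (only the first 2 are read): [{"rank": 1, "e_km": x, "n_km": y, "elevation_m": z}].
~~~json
[{"rank": 1, "e_km": 5.34, "n_km": 9.06, "elevation_m": 957}]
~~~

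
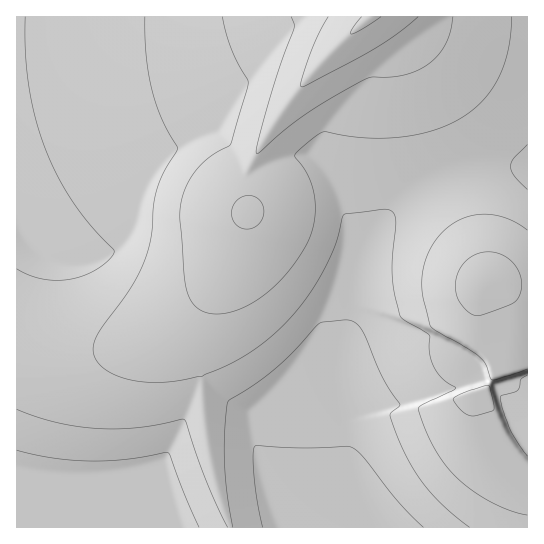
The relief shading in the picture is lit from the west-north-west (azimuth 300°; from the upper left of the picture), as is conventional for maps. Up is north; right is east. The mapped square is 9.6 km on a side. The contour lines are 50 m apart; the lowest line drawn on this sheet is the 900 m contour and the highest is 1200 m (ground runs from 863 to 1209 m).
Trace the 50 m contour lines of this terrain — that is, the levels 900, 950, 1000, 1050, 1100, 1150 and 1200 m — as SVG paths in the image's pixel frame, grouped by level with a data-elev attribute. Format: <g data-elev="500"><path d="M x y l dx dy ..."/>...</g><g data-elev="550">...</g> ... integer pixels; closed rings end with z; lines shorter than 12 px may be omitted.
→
<g data-elev="900"><path d="M263 527l-6-28-3-28-1-20 1-4 3-2 37 3 52-2 7 2 12 11 35 44 23 24"/><path d="M17 450l36 8 37 3 36-2 41-7 3 3 14 38 15 34"/></g><g data-elev="950"><path d="M233 527l-6-33-2-31 0-33 3-28 30-20 19-15 17-16 25-28 27-3 9 3 7 7 21 48 17 25 0 3-9 7-1 4 10 26 12 24 11 16 13 15 15 15 19 14"/><path d="M17 409l38 13 42 6 40 0 45-9 3 1 21 59 22 48"/><path d="M25 17l0 34 4 34 6 32 10 30 12 28 16 27 17 23 24 26-5 8-11 9-13 7-15 4-15 1-13-1-13-4-12-6"/></g><g data-elev="1000"><path d="M527 456l-17-27-8-22-2-9 2-3 15-4 2-4 2-8 6-4"/><path d="M527 189l-13-14-3-9 3-8 13-13"/><path d="M145 17l1 38 6 35 9 28 17 31-15 24-6 16-3 16-3 34-9 27-12 23-28 38-7 14-2 12 4 9 9 8 13 7 18 4 18 2 19-2 28-5 31-13 20-12 18-15 18-16 15-18 14-22 12-23 7-16 6-26 39-6 8 1 4 4 2 5-4 55 2 19 6 22 5 6 25 14-1 18 5 14 9 12 12 8-4 4-32 16 1 7 8 21 17 29 21 22 15 10 16 9 16 6 14 4"/></g><g data-elev="1050"><path d="M469 415l8 0 17-5-1-11-4-14-22 6-13 7 0 3 5 7z"/><path d="M527 230l-16-10-18-5-18 0-17 6-15 10-11 15-8 17-2 20 1 15 7 28 7 5 41 24 7 8 6 17 6-1 30-10"/><path d="M222 17l8 29 8 17 9 16 1 7-17 57-2 3-21 12-14 15-10 20-4 21 4 61 4 19 4 8 6 7 8 4 9 1 12-1 12-4 12-6 14-8 22-22 20-30 7-20 1-22-2-12-4-12-14-20 3-6 17-15 8-4 40 6 38-1 34-7 28-13 21-18 15-22 9-28 4-32"/></g><g data-elev="1100"><path d="M475 315l7 0 28-10 5-4 4-5 3-11-3-12-7-11-10-7-12-3-13 2-11 7-7 10-4 14 3 13 8 12z"/><path d="M243 229l7 0 5-2 5-5 3-5 1-7-2-7-4-4-5-3-7 0-6 2-5 4-3 7 0 6 1 6 5 5z"/><path d="M291 17l3 8 0 4-23 66-13 47-1 12 48-39 57-34 9-4 19 0 15-2 12-4 10-6 11-10 7-10 5-12 3-16"/></g><g data-elev="1150"><path d="M328 17l-9 17-9 20-9 28 0 4 1 1 75-40 22-14 19-16"/></g><g data-elev="1200"><path d="M362 17l-10 12-1 5 10-4 20-13"/></g>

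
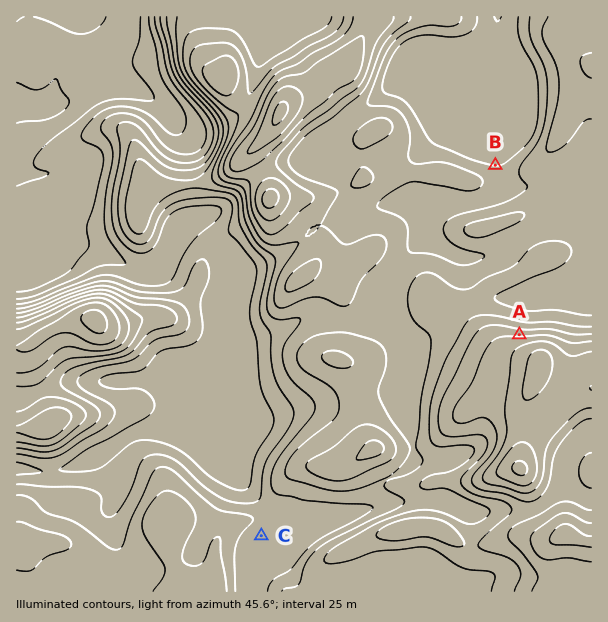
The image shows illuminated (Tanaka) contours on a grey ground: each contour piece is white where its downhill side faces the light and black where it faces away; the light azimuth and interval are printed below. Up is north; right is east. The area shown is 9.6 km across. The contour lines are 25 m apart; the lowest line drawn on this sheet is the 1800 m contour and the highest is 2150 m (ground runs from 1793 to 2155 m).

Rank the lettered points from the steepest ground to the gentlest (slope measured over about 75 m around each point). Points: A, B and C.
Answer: A B C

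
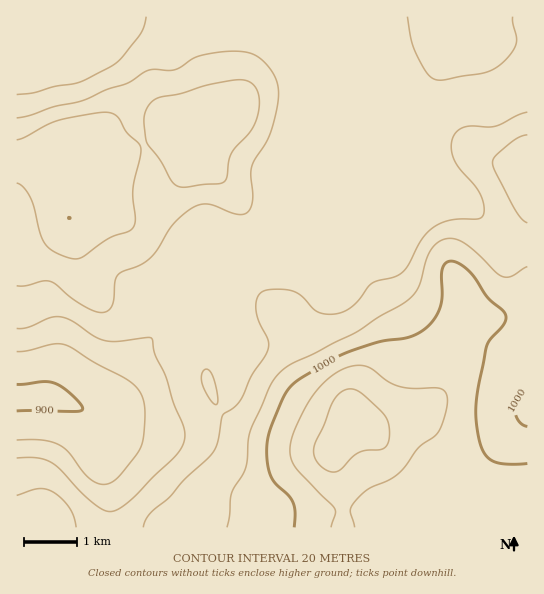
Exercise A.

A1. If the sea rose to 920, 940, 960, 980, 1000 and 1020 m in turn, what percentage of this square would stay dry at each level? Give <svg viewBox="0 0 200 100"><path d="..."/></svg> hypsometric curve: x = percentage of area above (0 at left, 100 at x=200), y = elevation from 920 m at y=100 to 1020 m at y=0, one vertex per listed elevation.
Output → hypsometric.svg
<svg viewBox="0 0 200 100"><path d="M190 100l-18-20-72-20-35-20-32-20-22-20"/></svg>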